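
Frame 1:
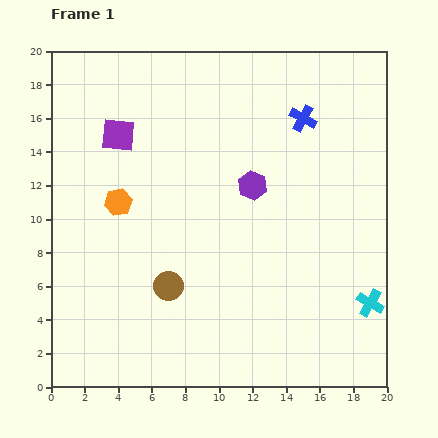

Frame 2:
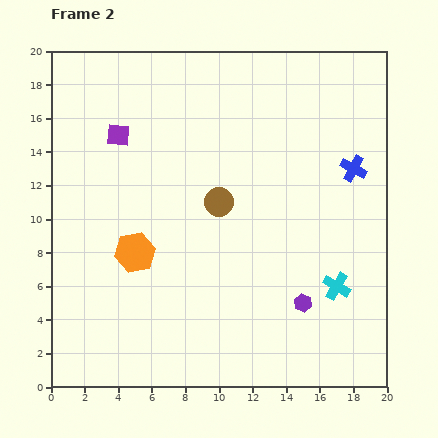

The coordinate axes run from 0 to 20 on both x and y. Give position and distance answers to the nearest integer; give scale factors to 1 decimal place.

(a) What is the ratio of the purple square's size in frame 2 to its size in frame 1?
0.7×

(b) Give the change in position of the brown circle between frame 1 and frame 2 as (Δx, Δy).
(3, 5)

The brown circle was at (7, 6) in frame 1 and (10, 11) in frame 2.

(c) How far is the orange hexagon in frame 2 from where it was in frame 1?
3

The orange hexagon moved from (4, 11) to (5, 8), a distance of √(1² + 3²) ≈ 3.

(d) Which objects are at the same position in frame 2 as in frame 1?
the purple square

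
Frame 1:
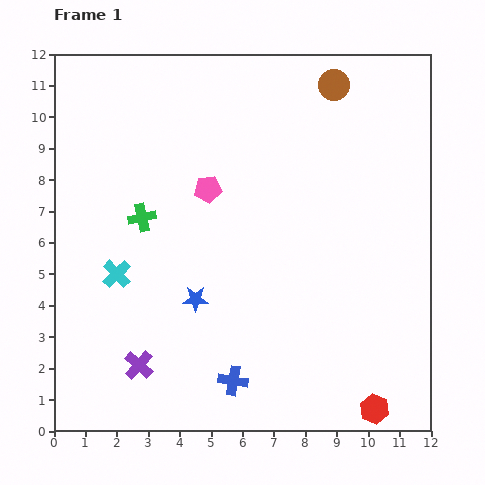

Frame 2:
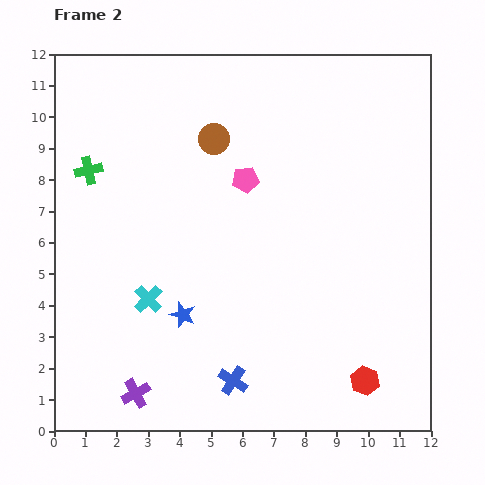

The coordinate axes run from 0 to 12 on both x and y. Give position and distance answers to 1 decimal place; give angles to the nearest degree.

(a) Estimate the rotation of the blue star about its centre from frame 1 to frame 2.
18° clockwise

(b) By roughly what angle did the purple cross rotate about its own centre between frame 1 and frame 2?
18° clockwise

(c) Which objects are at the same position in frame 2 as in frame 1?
the blue cross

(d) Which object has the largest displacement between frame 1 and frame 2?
the brown circle

(moved 4.2; next 2.3)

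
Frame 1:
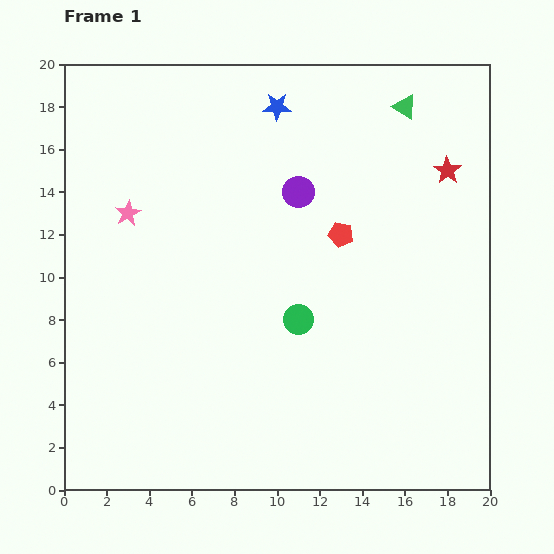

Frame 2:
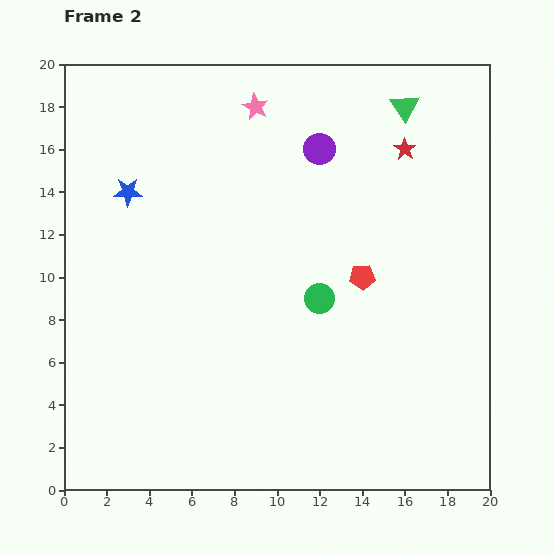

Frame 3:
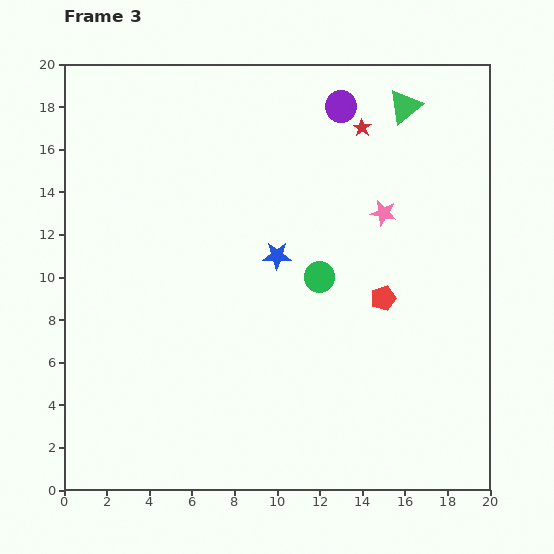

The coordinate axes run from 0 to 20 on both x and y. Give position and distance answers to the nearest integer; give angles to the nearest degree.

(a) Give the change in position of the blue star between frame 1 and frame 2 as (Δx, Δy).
(-7, -4)

The blue star was at (10, 18) in frame 1 and (3, 14) in frame 2.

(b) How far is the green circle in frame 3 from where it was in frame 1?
2

The green circle moved from (11, 8) to (12, 10), a distance of √(1² + 2²) ≈ 2.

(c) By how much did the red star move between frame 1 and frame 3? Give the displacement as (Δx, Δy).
(-4, 2)

The red star was at (18, 15) in frame 1 and (14, 17) in frame 3.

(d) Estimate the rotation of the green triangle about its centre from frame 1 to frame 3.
50° clockwise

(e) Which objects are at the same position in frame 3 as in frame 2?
the green triangle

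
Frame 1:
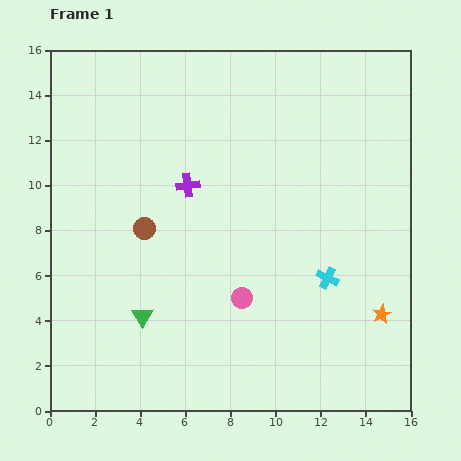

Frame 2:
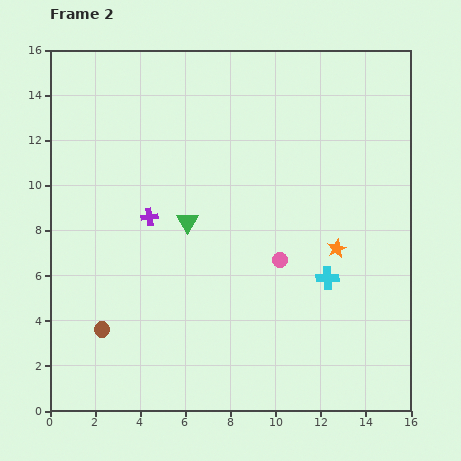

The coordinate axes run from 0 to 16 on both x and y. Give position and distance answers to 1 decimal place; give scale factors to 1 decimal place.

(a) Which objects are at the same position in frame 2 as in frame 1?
the cyan cross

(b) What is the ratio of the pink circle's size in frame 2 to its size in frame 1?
0.7×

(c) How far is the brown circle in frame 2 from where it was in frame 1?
4.9

The brown circle moved from (4.2, 8.1) to (2.3, 3.6), a distance of √(1.9² + 4.5²) ≈ 4.9.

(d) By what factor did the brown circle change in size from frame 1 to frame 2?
0.7×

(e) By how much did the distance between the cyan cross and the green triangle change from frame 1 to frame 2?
-1.7

Distance in frame 1: 8.4. Distance in frame 2: 6.7.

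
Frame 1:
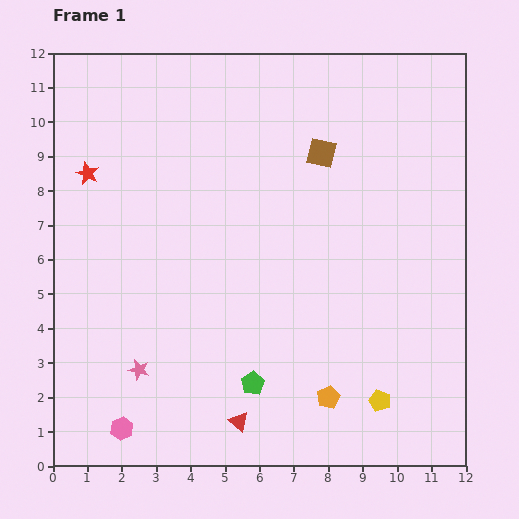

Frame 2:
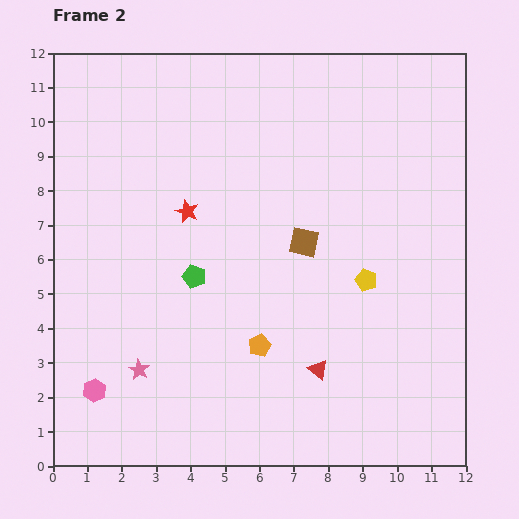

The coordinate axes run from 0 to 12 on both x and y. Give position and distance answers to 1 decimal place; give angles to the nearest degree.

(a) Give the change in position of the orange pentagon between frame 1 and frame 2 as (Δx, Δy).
(-2.0, 1.5)

The orange pentagon was at (8.0, 2.0) in frame 1 and (6.0, 3.5) in frame 2.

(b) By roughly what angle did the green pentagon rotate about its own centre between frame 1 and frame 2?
24° counter-clockwise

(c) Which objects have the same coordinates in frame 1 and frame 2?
the pink star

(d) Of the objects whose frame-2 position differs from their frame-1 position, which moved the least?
the pink hexagon

(moved 1.4)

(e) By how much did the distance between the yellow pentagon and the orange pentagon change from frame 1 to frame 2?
+2.1

Distance in frame 1: 1.5. Distance in frame 2: 3.6.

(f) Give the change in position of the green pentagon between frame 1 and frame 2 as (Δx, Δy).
(-1.7, 3.1)

The green pentagon was at (5.8, 2.4) in frame 1 and (4.1, 5.5) in frame 2.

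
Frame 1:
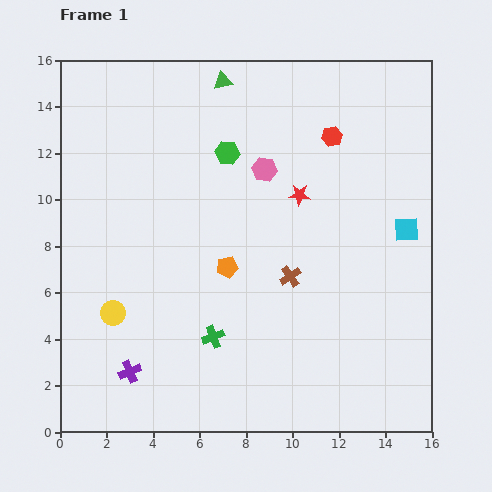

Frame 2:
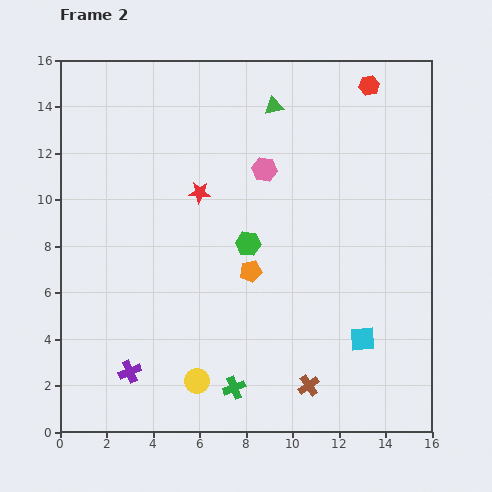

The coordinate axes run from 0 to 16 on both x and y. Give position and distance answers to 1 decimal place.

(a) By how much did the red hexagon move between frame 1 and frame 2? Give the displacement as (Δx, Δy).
(1.6, 2.2)

The red hexagon was at (11.7, 12.7) in frame 1 and (13.3, 14.9) in frame 2.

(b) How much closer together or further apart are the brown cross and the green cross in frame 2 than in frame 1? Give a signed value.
-1.0

Distance in frame 1: 4.2. Distance in frame 2: 3.2.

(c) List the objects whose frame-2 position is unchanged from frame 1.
the purple cross, the pink hexagon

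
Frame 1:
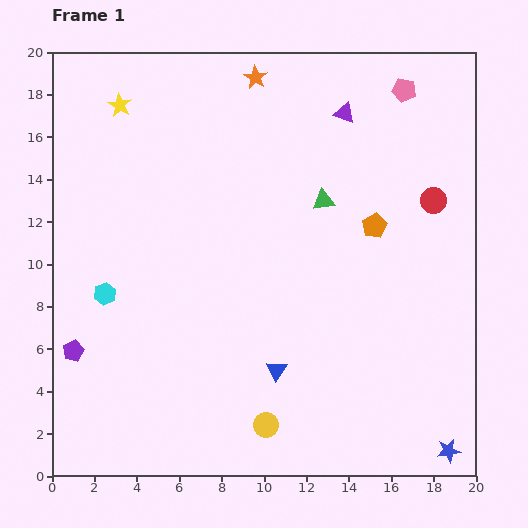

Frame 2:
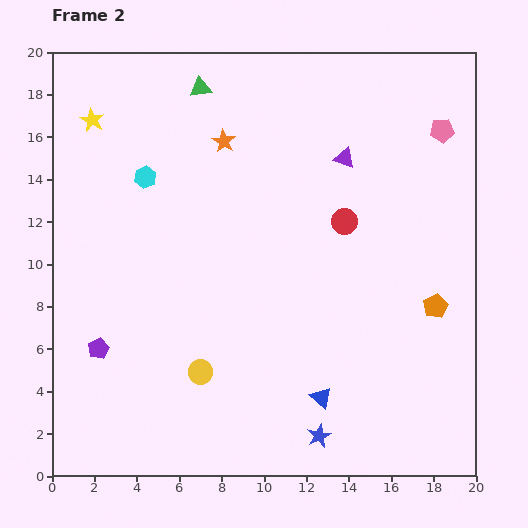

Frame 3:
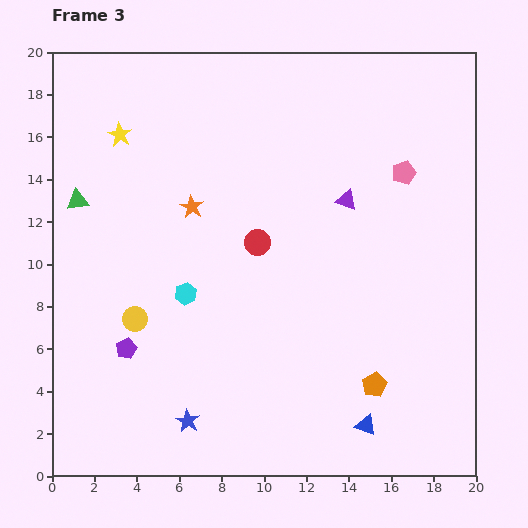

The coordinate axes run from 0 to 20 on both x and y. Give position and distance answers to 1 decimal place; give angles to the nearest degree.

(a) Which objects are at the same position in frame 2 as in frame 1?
none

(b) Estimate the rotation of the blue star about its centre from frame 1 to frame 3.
31° counter-clockwise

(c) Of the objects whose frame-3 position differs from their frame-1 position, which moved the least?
the yellow star

(moved 1.4)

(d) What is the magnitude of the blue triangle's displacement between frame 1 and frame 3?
4.9

The blue triangle moved from (10.6, 5.0) to (14.8, 2.4), a distance of √(4.2² + 2.6²) ≈ 4.9.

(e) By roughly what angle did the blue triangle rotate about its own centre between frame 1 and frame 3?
43° counter-clockwise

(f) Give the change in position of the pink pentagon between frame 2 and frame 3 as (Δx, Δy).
(-1.8, -2.0)

The pink pentagon was at (18.4, 16.3) in frame 2 and (16.6, 14.3) in frame 3.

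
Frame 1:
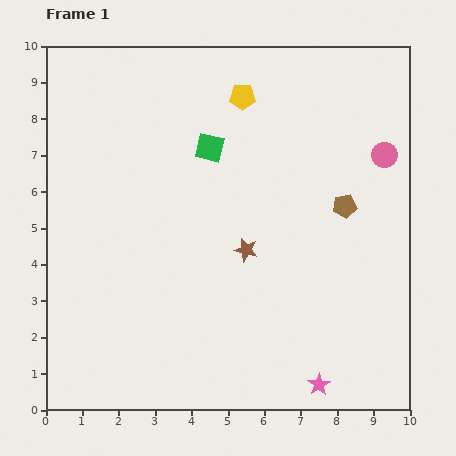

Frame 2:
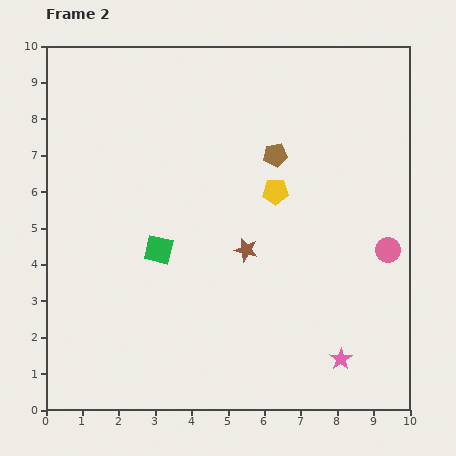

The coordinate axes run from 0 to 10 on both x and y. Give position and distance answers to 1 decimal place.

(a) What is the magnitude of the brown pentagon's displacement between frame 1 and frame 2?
2.4

The brown pentagon moved from (8.2, 5.6) to (6.3, 7.0), a distance of √(1.9² + 1.4²) ≈ 2.4.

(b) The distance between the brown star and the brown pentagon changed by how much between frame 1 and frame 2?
-0.3

Distance in frame 1: 3.0. Distance in frame 2: 2.7.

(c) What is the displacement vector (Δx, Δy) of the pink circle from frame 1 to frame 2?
(0.1, -2.6)

The pink circle was at (9.3, 7.0) in frame 1 and (9.4, 4.4) in frame 2.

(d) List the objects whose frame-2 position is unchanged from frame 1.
the brown star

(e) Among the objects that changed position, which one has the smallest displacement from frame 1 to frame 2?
the pink star

(moved 0.9)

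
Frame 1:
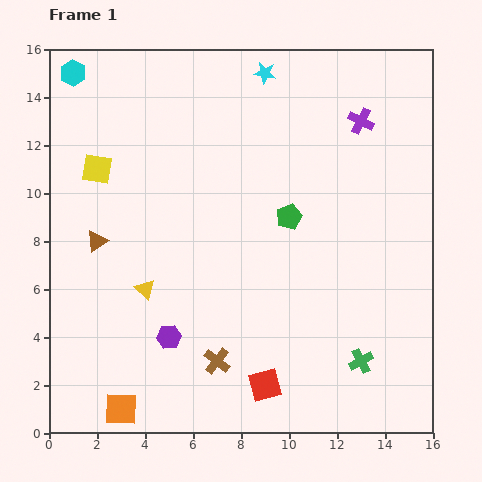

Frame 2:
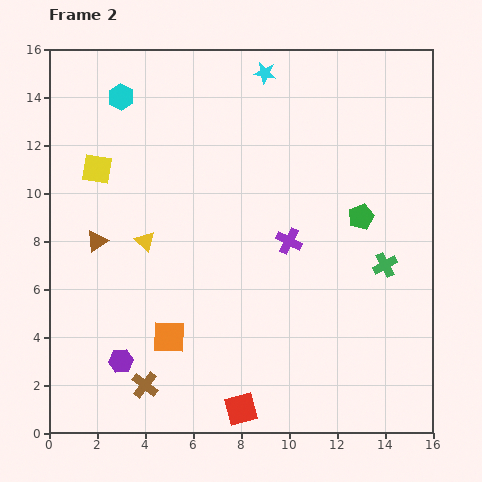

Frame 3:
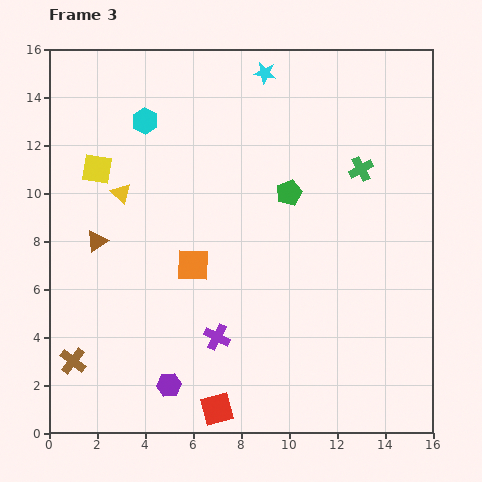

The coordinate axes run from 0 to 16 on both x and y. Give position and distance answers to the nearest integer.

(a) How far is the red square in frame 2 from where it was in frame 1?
1

The red square moved from (9, 2) to (8, 1), a distance of √(1² + 1²) ≈ 1.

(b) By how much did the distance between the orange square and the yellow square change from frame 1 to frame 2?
-2

Distance in frame 1: 10. Distance in frame 2: 8.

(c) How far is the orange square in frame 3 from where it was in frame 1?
7

The orange square moved from (3, 1) to (6, 7), a distance of √(3² + 6²) ≈ 7.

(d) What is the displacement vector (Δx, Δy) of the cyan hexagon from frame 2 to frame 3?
(1, -1)

The cyan hexagon was at (3, 14) in frame 2 and (4, 13) in frame 3.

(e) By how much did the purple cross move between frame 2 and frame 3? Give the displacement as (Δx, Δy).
(-3, -4)

The purple cross was at (10, 8) in frame 2 and (7, 4) in frame 3.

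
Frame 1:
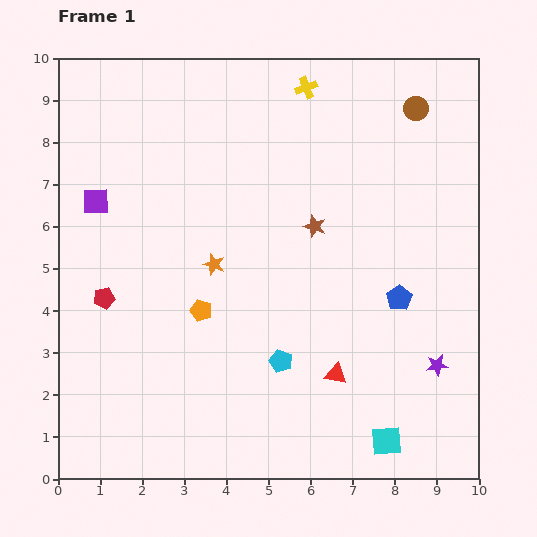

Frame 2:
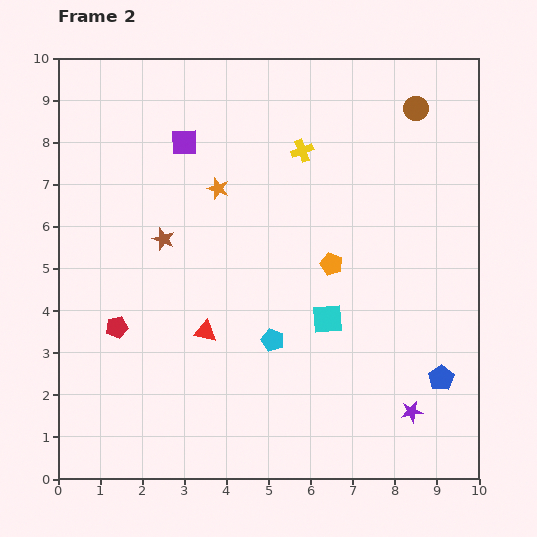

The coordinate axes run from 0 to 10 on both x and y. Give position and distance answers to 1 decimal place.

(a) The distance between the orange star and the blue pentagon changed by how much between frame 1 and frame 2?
+2.5

Distance in frame 1: 4.5. Distance in frame 2: 7.0.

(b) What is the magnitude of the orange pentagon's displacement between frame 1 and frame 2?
3.3

The orange pentagon moved from (3.4, 4.0) to (6.5, 5.1), a distance of √(3.1² + 1.1²) ≈ 3.3.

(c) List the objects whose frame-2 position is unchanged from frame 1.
the brown circle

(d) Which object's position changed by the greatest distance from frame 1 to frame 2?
the brown star

(moved 3.6; next 3.3)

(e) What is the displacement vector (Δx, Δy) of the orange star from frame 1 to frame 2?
(0.1, 1.8)

The orange star was at (3.7, 5.1) in frame 1 and (3.8, 6.9) in frame 2.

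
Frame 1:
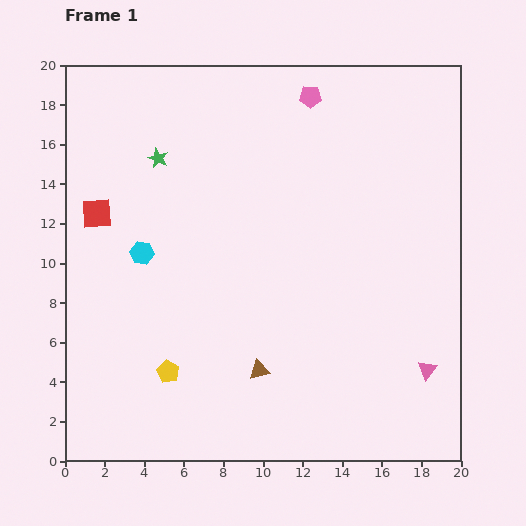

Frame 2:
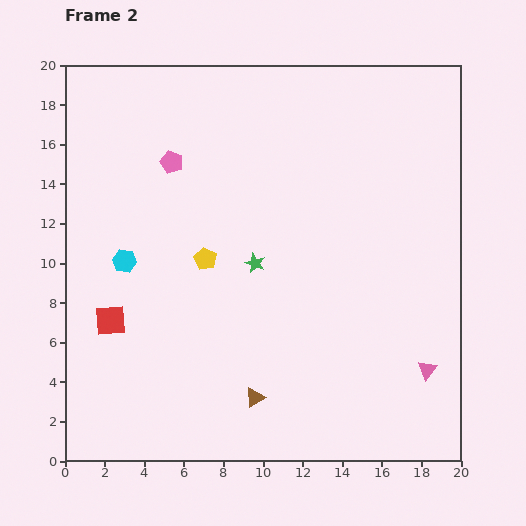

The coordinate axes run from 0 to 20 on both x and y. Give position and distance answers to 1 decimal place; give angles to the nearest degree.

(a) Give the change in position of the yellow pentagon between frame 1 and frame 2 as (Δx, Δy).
(1.9, 5.7)

The yellow pentagon was at (5.2, 4.5) in frame 1 and (7.1, 10.2) in frame 2.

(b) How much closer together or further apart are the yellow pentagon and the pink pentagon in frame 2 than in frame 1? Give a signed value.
-10.5

Distance in frame 1: 15.7. Distance in frame 2: 5.2.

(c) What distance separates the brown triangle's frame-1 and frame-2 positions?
1.4

The brown triangle moved from (9.8, 4.6) to (9.6, 3.2), a distance of √(0.2² + 1.4²) ≈ 1.4.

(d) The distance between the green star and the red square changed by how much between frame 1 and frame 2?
+3.7

Distance in frame 1: 4.2. Distance in frame 2: 7.9.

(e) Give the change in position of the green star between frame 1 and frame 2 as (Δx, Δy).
(4.9, -5.3)

The green star was at (4.7, 15.3) in frame 1 and (9.6, 10.0) in frame 2.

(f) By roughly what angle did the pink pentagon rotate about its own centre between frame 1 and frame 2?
19° clockwise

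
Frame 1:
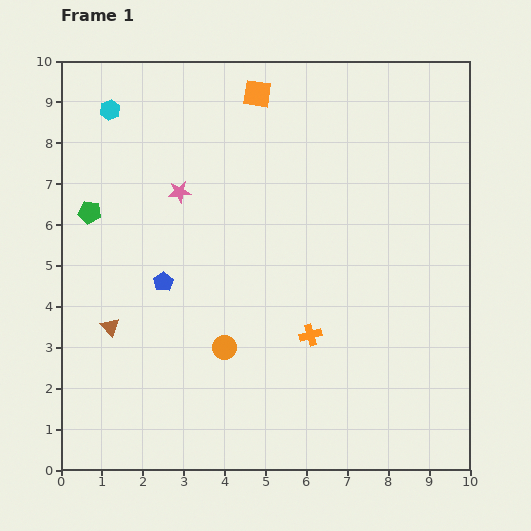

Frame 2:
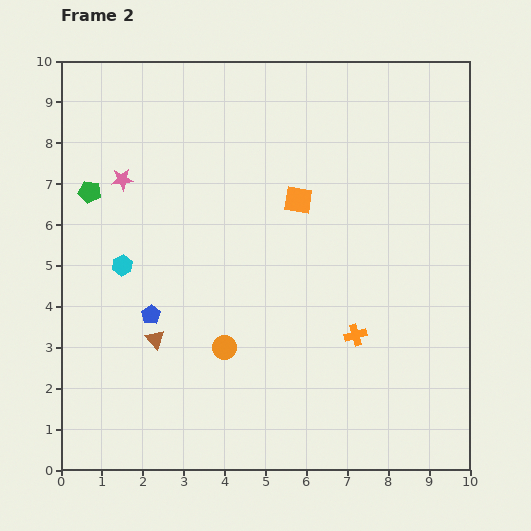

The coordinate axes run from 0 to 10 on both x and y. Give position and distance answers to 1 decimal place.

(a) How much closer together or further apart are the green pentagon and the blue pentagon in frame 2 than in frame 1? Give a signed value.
+0.9

Distance in frame 1: 2.5. Distance in frame 2: 3.4.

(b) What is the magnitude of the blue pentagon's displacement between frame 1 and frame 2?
0.9

The blue pentagon moved from (2.5, 4.6) to (2.2, 3.8), a distance of √(0.3² + 0.8²) ≈ 0.9.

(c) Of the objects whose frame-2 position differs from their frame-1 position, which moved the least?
the green pentagon

(moved 0.5)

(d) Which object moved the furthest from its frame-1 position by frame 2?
the cyan hexagon

(moved 3.8; next 2.8)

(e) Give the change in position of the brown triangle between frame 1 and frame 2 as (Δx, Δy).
(1.1, -0.3)

The brown triangle was at (1.2, 3.5) in frame 1 and (2.3, 3.2) in frame 2.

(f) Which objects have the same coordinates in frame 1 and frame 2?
the orange circle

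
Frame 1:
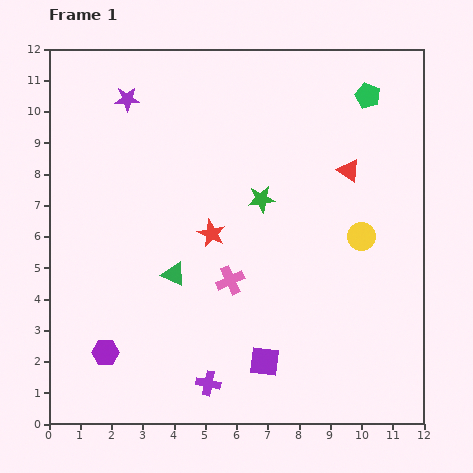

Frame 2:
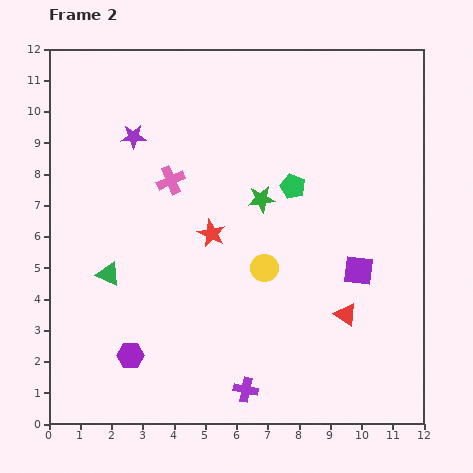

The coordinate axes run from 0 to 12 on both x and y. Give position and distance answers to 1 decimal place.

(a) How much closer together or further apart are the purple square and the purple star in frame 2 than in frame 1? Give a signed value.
-1.1

Distance in frame 1: 9.5. Distance in frame 2: 8.4.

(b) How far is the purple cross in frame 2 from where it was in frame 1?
1.2

The purple cross moved from (5.1, 1.3) to (6.3, 1.1), a distance of √(1.2² + 0.2²) ≈ 1.2.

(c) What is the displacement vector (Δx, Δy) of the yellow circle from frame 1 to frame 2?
(-3.1, -1.0)

The yellow circle was at (10.0, 6.0) in frame 1 and (6.9, 5.0) in frame 2.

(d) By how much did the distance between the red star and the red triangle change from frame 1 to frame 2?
+0.2

Distance in frame 1: 4.8. Distance in frame 2: 5.0.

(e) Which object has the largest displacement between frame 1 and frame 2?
the red triangle

(moved 4.6; next 4.2)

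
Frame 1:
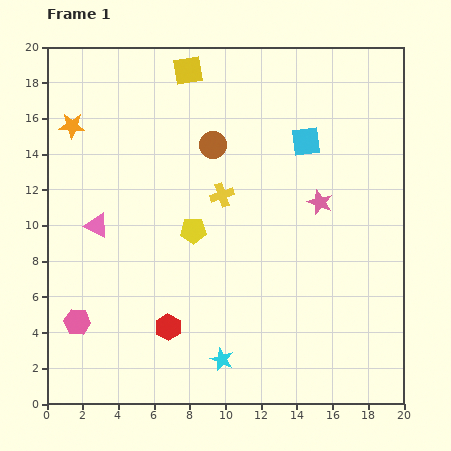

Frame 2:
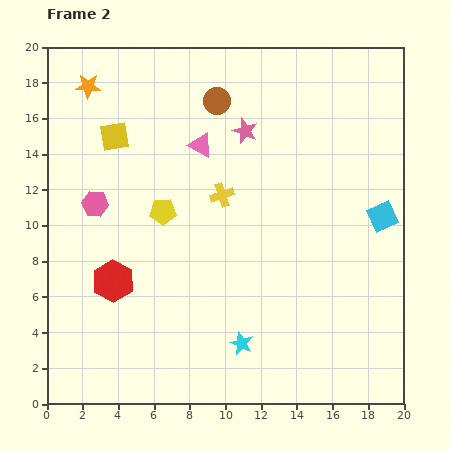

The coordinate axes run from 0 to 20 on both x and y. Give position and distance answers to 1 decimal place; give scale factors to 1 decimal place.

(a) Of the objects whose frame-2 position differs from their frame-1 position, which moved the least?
the cyan star

(moved 1.4)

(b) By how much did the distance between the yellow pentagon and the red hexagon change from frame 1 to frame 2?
-0.8

Distance in frame 1: 5.6. Distance in frame 2: 4.8.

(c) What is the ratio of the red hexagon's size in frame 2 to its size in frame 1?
1.6×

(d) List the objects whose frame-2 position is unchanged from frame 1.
the yellow cross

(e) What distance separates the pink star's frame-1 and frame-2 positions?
5.8

The pink star moved from (15.3, 11.3) to (11.1, 15.3), a distance of √(4.2² + 4.0²) ≈ 5.8.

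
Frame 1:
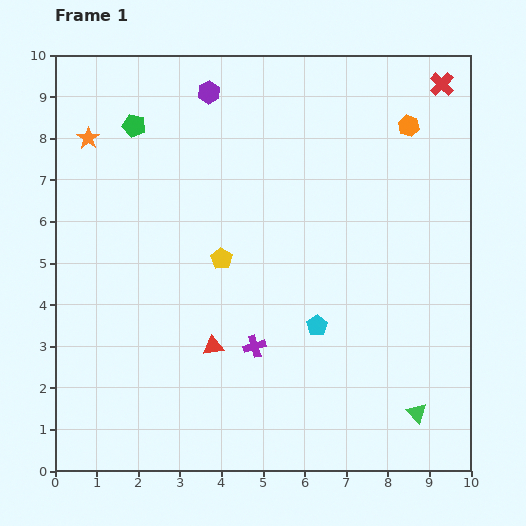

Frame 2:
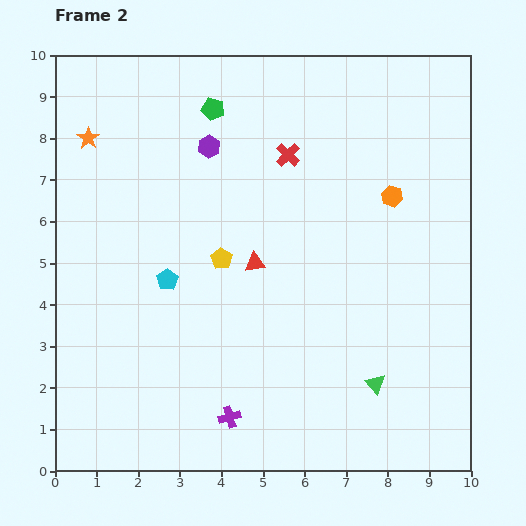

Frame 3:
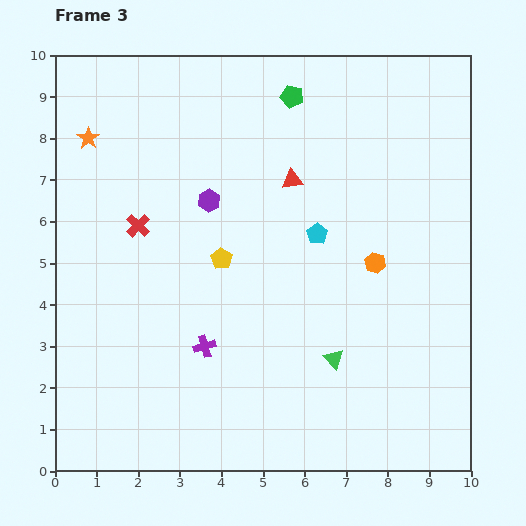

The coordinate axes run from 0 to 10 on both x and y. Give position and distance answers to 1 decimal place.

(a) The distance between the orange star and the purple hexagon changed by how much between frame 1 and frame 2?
-0.2

Distance in frame 1: 3.1. Distance in frame 2: 2.9.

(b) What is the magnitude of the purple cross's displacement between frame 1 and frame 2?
1.8

The purple cross moved from (4.8, 3.0) to (4.2, 1.3), a distance of √(0.6² + 1.7²) ≈ 1.8.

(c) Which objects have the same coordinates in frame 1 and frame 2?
the orange star, the yellow pentagon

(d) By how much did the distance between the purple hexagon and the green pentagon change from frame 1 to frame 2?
-1.1

Distance in frame 1: 2.0. Distance in frame 2: 0.9.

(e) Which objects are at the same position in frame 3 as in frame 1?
the orange star, the yellow pentagon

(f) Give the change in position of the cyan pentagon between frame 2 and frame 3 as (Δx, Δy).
(3.6, 1.1)

The cyan pentagon was at (2.7, 4.6) in frame 2 and (6.3, 5.7) in frame 3.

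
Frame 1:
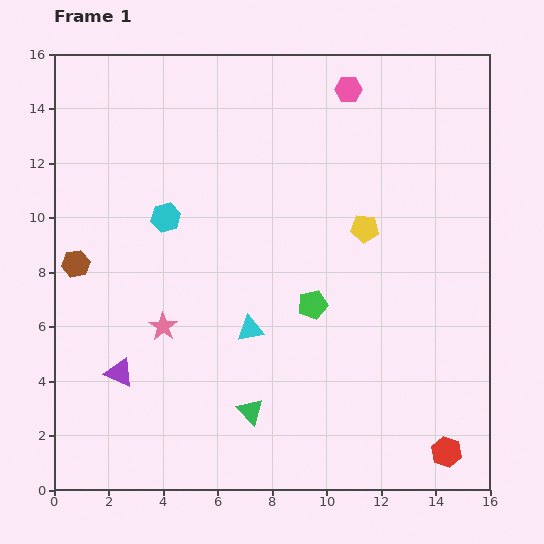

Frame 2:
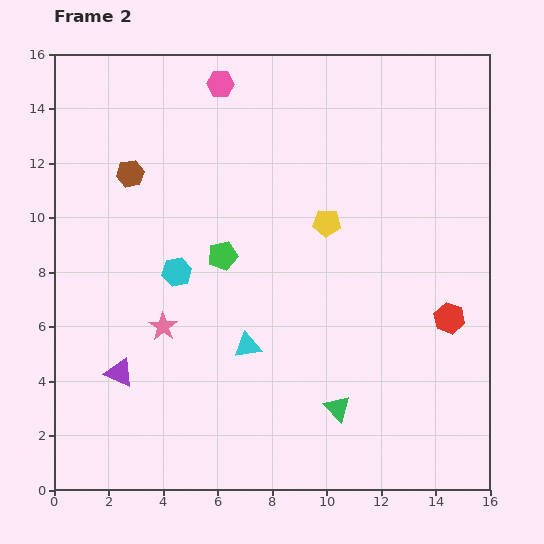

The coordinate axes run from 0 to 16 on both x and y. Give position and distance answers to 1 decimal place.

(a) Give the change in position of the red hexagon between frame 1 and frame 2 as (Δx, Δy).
(0.1, 4.9)

The red hexagon was at (14.4, 1.4) in frame 1 and (14.5, 6.3) in frame 2.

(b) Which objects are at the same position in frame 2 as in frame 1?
the pink star, the purple triangle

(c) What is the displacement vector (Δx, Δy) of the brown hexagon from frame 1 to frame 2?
(2.0, 3.3)

The brown hexagon was at (0.8, 8.3) in frame 1 and (2.8, 11.6) in frame 2.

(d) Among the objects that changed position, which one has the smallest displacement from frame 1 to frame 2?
the cyan triangle

(moved 0.6)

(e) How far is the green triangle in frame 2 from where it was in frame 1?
3.2

The green triangle moved from (7.2, 2.9) to (10.4, 3.0), a distance of √(3.2² + 0.1²) ≈ 3.2.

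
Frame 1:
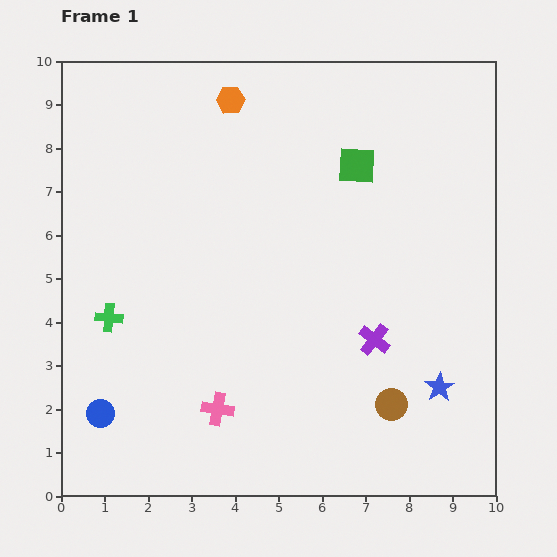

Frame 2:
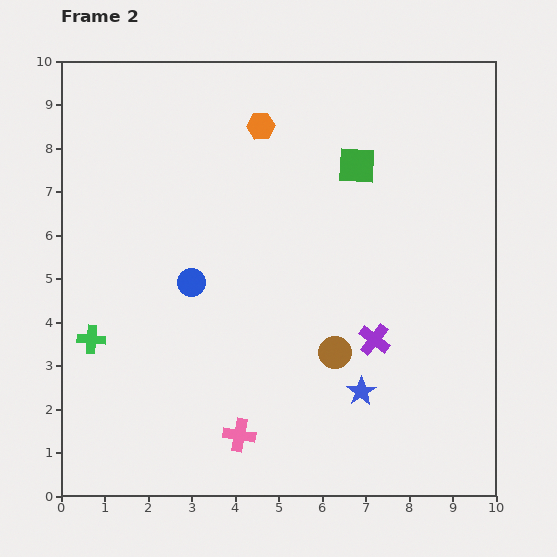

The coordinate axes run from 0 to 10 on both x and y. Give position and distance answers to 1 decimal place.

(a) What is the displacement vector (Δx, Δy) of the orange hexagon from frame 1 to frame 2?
(0.7, -0.6)

The orange hexagon was at (3.9, 9.1) in frame 1 and (4.6, 8.5) in frame 2.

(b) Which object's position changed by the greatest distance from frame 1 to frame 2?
the blue circle

(moved 3.7; next 1.8)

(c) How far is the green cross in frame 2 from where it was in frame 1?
0.6

The green cross moved from (1.1, 4.1) to (0.7, 3.6), a distance of √(0.4² + 0.5²) ≈ 0.6.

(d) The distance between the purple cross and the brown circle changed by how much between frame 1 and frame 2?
-0.7

Distance in frame 1: 1.6. Distance in frame 2: 0.9.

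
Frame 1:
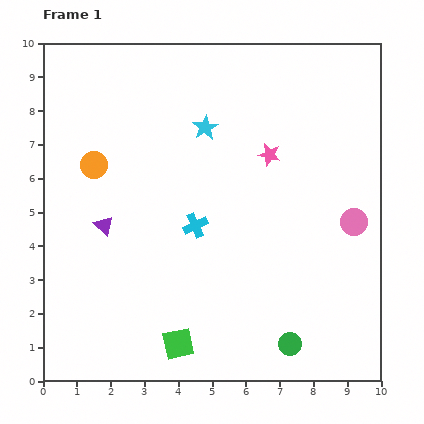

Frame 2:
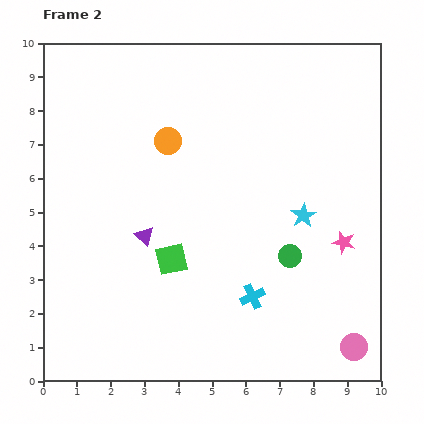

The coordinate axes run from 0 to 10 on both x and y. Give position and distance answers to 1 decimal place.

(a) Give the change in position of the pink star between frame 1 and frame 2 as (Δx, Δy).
(2.2, -2.6)

The pink star was at (6.7, 6.7) in frame 1 and (8.9, 4.1) in frame 2.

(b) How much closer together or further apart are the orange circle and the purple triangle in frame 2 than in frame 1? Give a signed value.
+1.1

Distance in frame 1: 1.8. Distance in frame 2: 2.9.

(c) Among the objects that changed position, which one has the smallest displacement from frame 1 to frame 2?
the purple triangle

(moved 1.2)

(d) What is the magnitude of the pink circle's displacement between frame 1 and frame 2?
3.7

The pink circle moved from (9.2, 4.7) to (9.2, 1.0), a distance of √(0.0² + 3.7²) ≈ 3.7.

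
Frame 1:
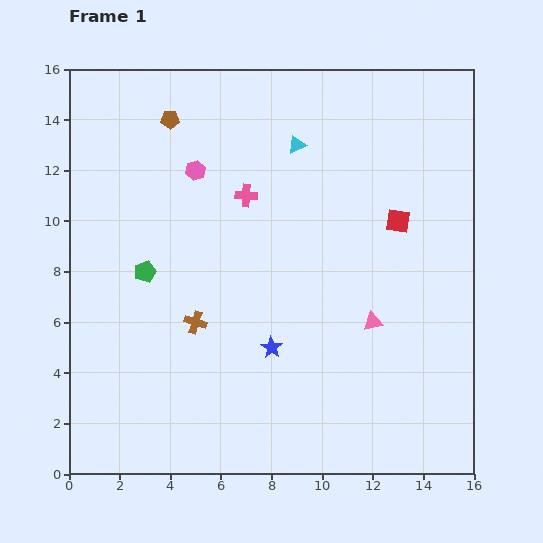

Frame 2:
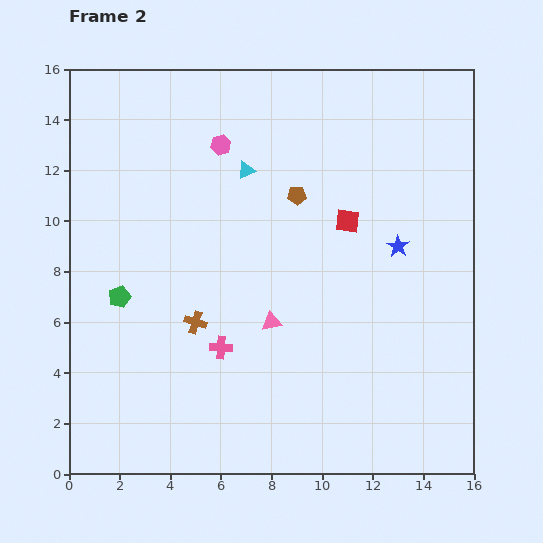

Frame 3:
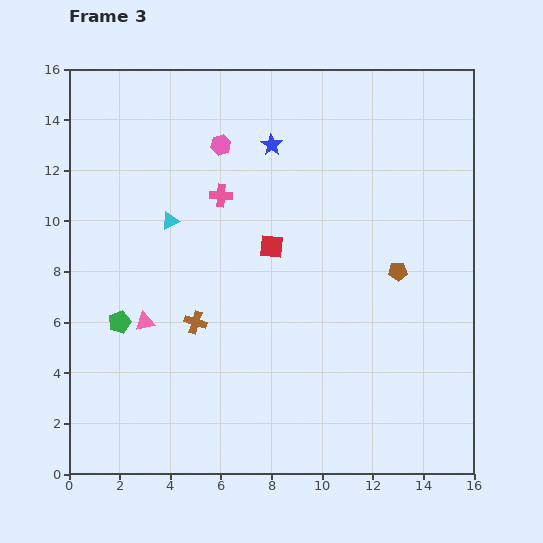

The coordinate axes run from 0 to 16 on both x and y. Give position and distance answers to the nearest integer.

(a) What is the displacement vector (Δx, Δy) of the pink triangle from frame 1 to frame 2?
(-4, 0)

The pink triangle was at (12, 6) in frame 1 and (8, 6) in frame 2.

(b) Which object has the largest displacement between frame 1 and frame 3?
the brown pentagon

(moved 11; next 9)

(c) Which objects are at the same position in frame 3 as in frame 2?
the brown cross, the pink hexagon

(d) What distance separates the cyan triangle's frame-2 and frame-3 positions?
4

The cyan triangle moved from (7, 12) to (4, 10), a distance of √(3² + 2²) ≈ 4.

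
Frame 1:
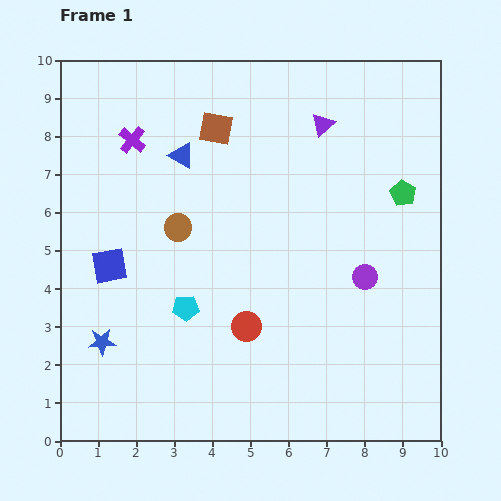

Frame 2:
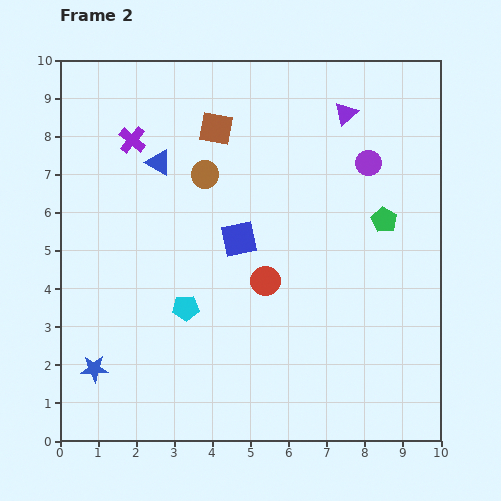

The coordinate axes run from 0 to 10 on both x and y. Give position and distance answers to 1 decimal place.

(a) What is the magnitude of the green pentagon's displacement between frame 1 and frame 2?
0.9

The green pentagon moved from (9.0, 6.5) to (8.5, 5.8), a distance of √(0.5² + 0.7²) ≈ 0.9.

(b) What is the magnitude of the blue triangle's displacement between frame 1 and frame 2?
0.6

The blue triangle moved from (3.2, 7.5) to (2.6, 7.3), a distance of √(0.6² + 0.2²) ≈ 0.6.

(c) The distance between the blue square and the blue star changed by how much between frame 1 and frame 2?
+3.1

Distance in frame 1: 2.0. Distance in frame 2: 5.1.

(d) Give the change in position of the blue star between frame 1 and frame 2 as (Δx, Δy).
(-0.2, -0.7)

The blue star was at (1.1, 2.6) in frame 1 and (0.9, 1.9) in frame 2.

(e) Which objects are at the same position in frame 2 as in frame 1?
the brown square, the purple cross, the cyan pentagon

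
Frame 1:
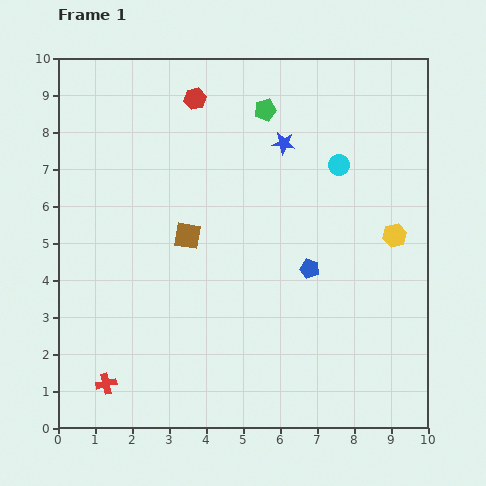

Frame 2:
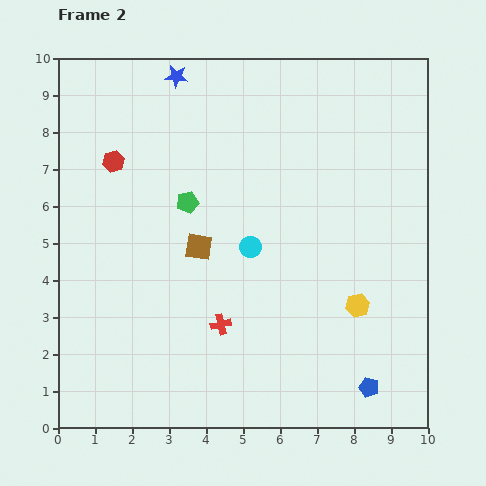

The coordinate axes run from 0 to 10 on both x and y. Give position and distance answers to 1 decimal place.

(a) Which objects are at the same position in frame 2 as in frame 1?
none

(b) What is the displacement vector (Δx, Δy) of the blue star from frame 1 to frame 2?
(-2.9, 1.8)

The blue star was at (6.1, 7.7) in frame 1 and (3.2, 9.5) in frame 2.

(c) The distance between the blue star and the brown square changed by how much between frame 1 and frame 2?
+1.0

Distance in frame 1: 3.6. Distance in frame 2: 4.6.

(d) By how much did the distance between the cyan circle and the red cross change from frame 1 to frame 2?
-6.4

Distance in frame 1: 8.6. Distance in frame 2: 2.2.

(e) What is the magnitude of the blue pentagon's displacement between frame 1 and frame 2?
3.6

The blue pentagon moved from (6.8, 4.3) to (8.4, 1.1), a distance of √(1.6² + 3.2²) ≈ 3.6.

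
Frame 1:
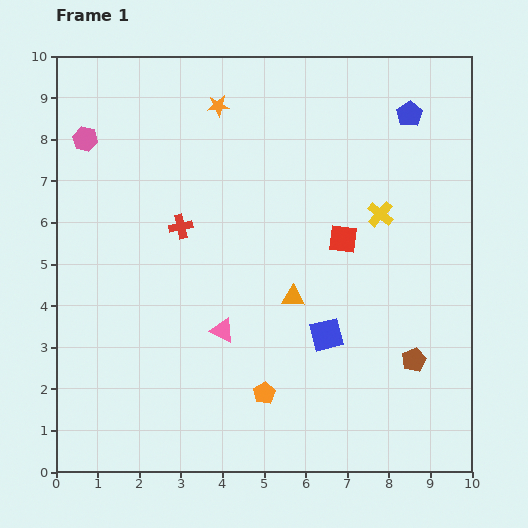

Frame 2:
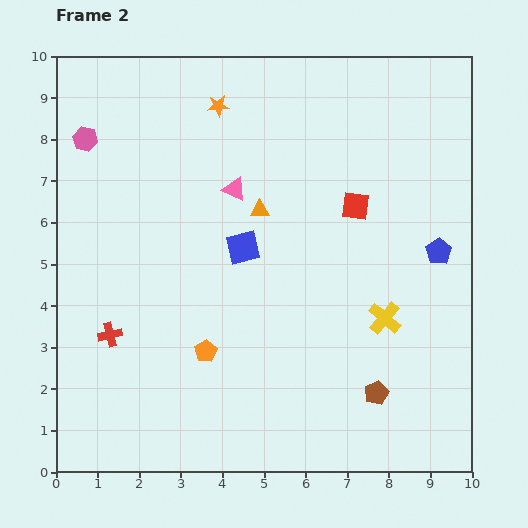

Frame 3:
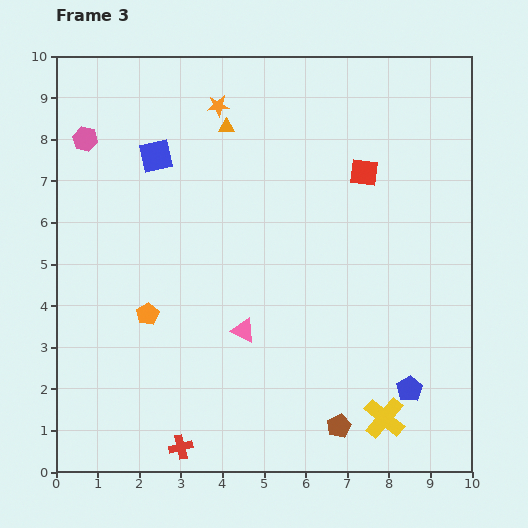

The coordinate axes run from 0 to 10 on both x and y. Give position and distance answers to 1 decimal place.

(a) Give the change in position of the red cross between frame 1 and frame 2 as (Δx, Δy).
(-1.7, -2.6)

The red cross was at (3.0, 5.9) in frame 1 and (1.3, 3.3) in frame 2.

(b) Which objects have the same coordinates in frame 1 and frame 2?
the orange star, the pink hexagon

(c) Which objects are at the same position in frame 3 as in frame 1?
the orange star, the pink hexagon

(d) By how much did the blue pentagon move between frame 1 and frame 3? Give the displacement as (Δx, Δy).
(0.0, -6.6)

The blue pentagon was at (8.5, 8.6) in frame 1 and (8.5, 2.0) in frame 3.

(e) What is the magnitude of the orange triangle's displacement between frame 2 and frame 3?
2.2

The orange triangle moved from (4.9, 6.3) to (4.1, 8.3), a distance of √(0.8² + 2.0²) ≈ 2.2.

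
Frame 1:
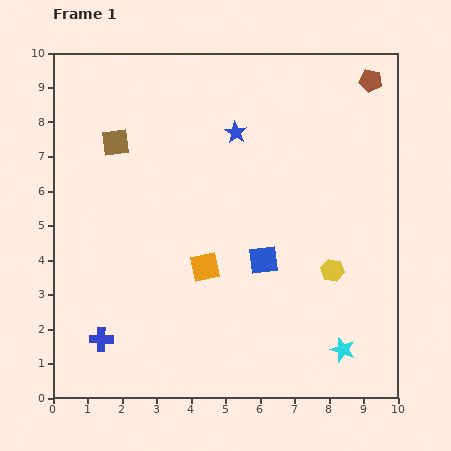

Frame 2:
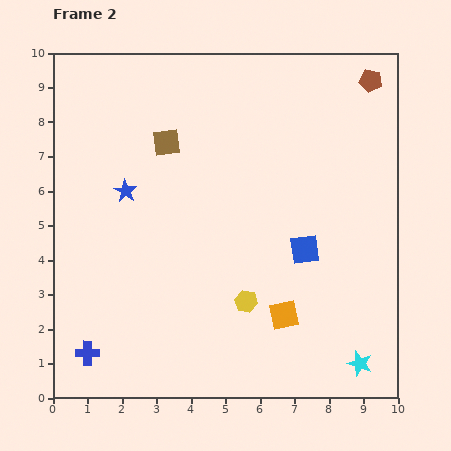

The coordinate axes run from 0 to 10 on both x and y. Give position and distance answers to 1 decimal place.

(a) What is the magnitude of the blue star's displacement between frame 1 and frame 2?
3.6

The blue star moved from (5.3, 7.7) to (2.1, 6.0), a distance of √(3.2² + 1.7²) ≈ 3.6.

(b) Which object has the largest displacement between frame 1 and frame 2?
the blue star

(moved 3.6; next 2.7)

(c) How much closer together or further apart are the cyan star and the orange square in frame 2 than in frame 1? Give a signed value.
-2.1

Distance in frame 1: 4.7. Distance in frame 2: 2.6.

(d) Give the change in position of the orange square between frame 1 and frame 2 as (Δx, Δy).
(2.3, -1.4)

The orange square was at (4.4, 3.8) in frame 1 and (6.7, 2.4) in frame 2.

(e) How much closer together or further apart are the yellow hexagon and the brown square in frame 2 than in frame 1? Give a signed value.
-2.2

Distance in frame 1: 7.3. Distance in frame 2: 5.1.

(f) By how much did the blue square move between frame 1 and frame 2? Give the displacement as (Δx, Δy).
(1.2, 0.3)

The blue square was at (6.1, 4.0) in frame 1 and (7.3, 4.3) in frame 2.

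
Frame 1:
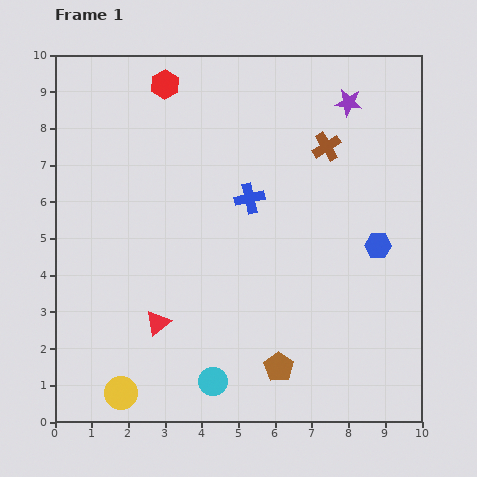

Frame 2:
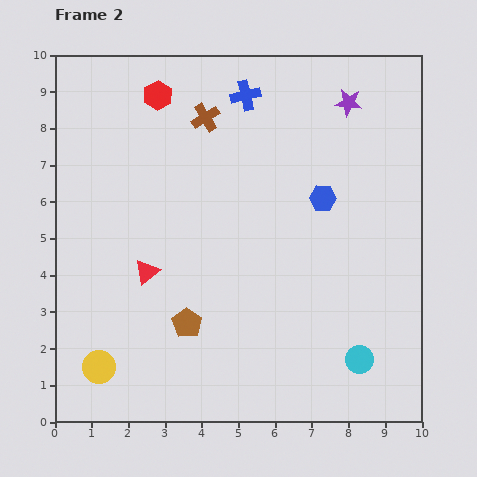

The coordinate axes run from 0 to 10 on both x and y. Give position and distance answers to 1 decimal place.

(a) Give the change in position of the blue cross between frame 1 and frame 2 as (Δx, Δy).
(-0.1, 2.8)

The blue cross was at (5.3, 6.1) in frame 1 and (5.2, 8.9) in frame 2.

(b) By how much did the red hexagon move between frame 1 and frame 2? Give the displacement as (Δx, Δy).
(-0.2, -0.3)

The red hexagon was at (3.0, 9.2) in frame 1 and (2.8, 8.9) in frame 2.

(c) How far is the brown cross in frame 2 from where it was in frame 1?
3.4

The brown cross moved from (7.4, 7.5) to (4.1, 8.3), a distance of √(3.3² + 0.8²) ≈ 3.4.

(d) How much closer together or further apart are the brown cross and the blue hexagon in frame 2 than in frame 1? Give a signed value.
+0.9

Distance in frame 1: 3.0. Distance in frame 2: 3.9.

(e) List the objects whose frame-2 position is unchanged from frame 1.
the purple star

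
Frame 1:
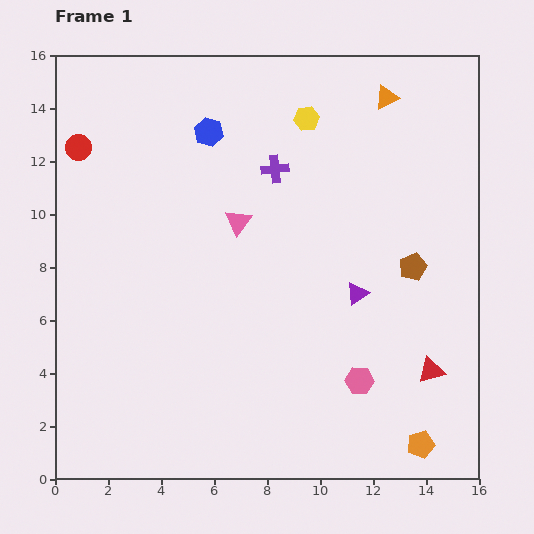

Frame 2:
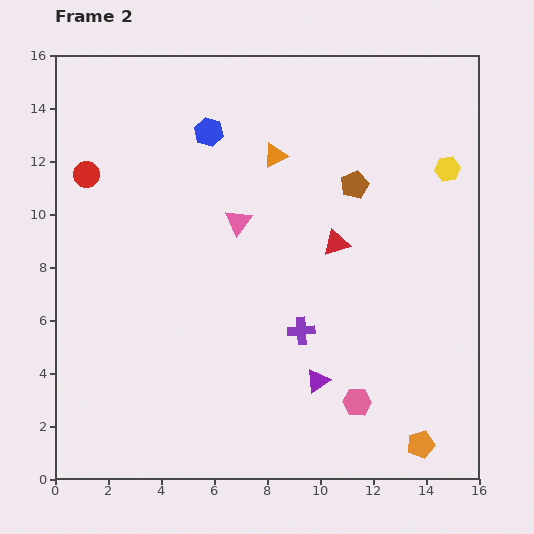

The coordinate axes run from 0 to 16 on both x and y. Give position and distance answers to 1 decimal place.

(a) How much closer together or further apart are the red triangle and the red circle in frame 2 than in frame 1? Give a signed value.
-5.9

Distance in frame 1: 15.7. Distance in frame 2: 9.8.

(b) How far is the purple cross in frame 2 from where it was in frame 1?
6.2

The purple cross moved from (8.3, 11.7) to (9.3, 5.6), a distance of √(1.0² + 6.1²) ≈ 6.2.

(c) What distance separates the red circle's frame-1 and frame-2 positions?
1.0

The red circle moved from (0.9, 12.5) to (1.2, 11.5), a distance of √(0.3² + 1.0²) ≈ 1.0.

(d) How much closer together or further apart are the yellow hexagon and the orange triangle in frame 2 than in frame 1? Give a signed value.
+3.4

Distance in frame 1: 3.1. Distance in frame 2: 6.5.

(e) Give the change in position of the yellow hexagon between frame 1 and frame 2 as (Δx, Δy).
(5.3, -1.9)

The yellow hexagon was at (9.5, 13.6) in frame 1 and (14.8, 11.7) in frame 2.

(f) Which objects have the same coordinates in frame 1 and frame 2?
the blue hexagon, the orange pentagon, the pink triangle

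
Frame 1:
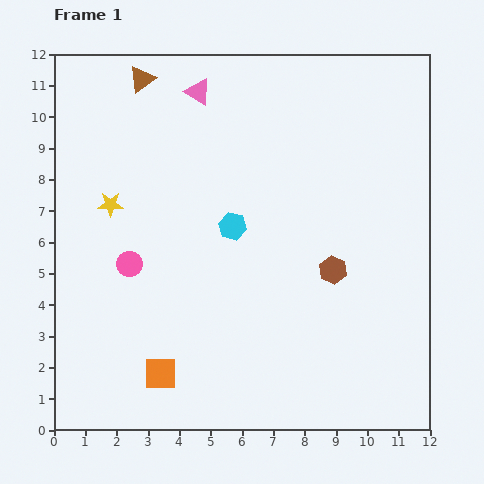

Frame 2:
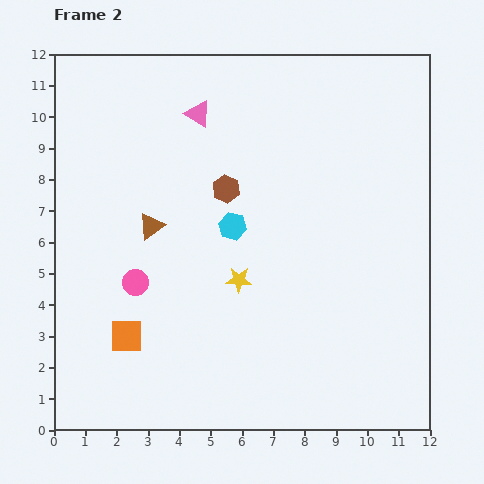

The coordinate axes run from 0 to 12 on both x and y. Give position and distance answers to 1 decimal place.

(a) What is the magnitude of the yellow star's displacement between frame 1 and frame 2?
4.8

The yellow star moved from (1.8, 7.2) to (5.9, 4.8), a distance of √(4.1² + 2.4²) ≈ 4.8.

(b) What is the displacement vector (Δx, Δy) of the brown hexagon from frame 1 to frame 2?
(-3.4, 2.6)

The brown hexagon was at (8.9, 5.1) in frame 1 and (5.5, 7.7) in frame 2.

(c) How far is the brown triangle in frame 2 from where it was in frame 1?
4.7

The brown triangle moved from (2.8, 11.2) to (3.1, 6.5), a distance of √(0.3² + 4.7²) ≈ 4.7.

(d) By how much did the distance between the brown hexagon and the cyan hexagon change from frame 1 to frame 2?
-2.3

Distance in frame 1: 3.5. Distance in frame 2: 1.2.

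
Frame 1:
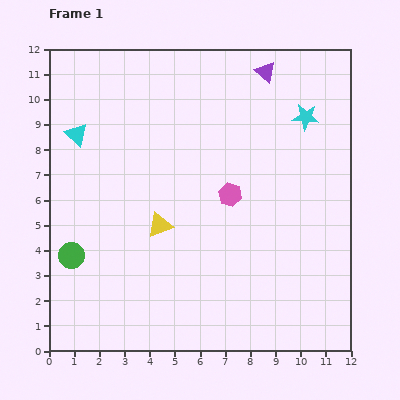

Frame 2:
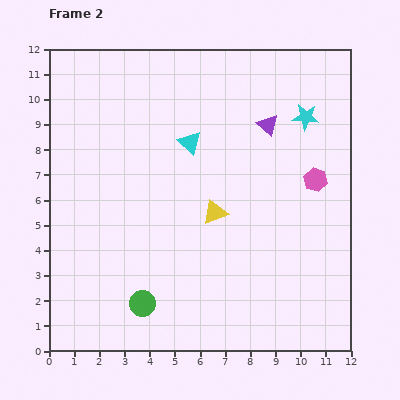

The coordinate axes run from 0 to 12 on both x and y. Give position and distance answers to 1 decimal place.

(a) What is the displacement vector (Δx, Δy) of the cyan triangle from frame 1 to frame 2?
(4.5, -0.3)

The cyan triangle was at (1.1, 8.6) in frame 1 and (5.6, 8.3) in frame 2.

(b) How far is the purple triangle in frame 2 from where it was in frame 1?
2.1

The purple triangle moved from (8.6, 11.1) to (8.7, 9.0), a distance of √(0.1² + 2.1²) ≈ 2.1.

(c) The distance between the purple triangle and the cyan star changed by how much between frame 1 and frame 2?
-0.9

Distance in frame 1: 2.4. Distance in frame 2: 1.5.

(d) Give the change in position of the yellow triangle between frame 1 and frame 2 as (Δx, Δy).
(2.2, 0.5)

The yellow triangle was at (4.4, 5.0) in frame 1 and (6.6, 5.5) in frame 2.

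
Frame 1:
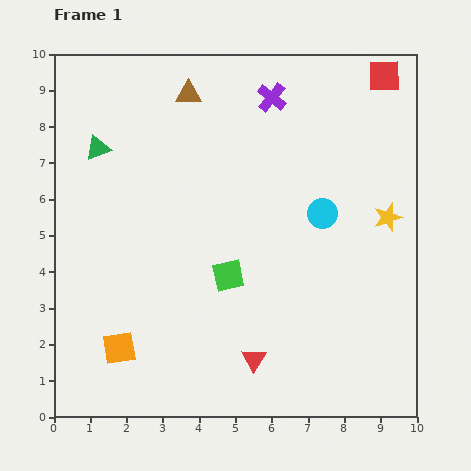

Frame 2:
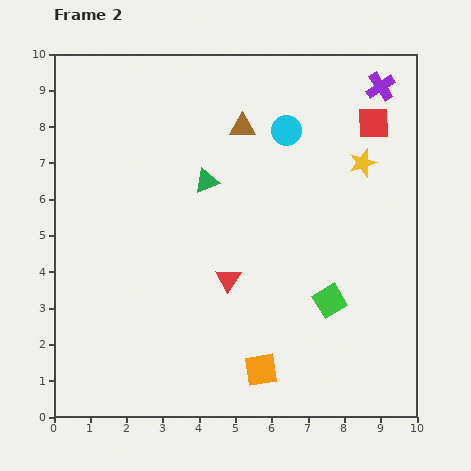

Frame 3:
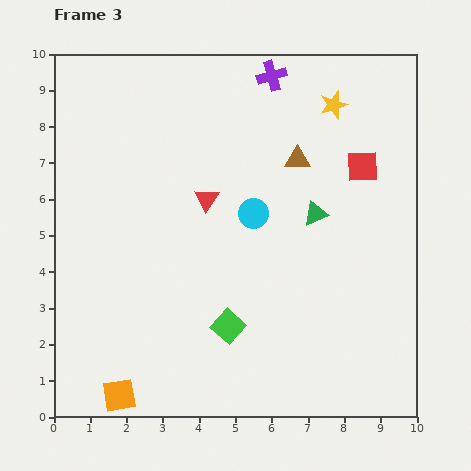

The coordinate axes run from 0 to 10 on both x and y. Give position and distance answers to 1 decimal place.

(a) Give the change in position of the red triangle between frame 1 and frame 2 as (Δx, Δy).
(-0.7, 2.2)

The red triangle was at (5.5, 1.6) in frame 1 and (4.8, 3.8) in frame 2.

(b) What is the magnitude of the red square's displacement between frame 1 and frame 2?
1.3

The red square moved from (9.1, 9.4) to (8.8, 8.1), a distance of √(0.3² + 1.3²) ≈ 1.3.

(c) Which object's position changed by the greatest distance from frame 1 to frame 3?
the green triangle

(moved 6.3; next 4.6)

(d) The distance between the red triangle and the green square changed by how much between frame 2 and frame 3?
+0.7

Distance in frame 2: 2.9. Distance in frame 3: 3.6.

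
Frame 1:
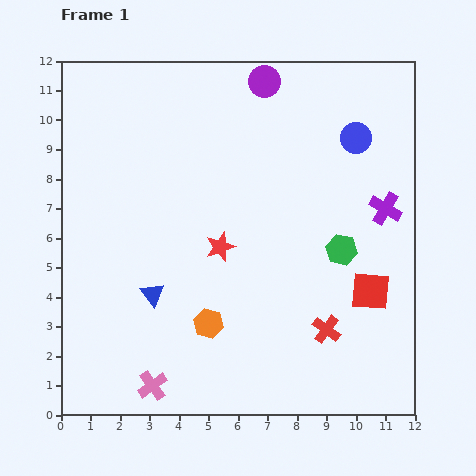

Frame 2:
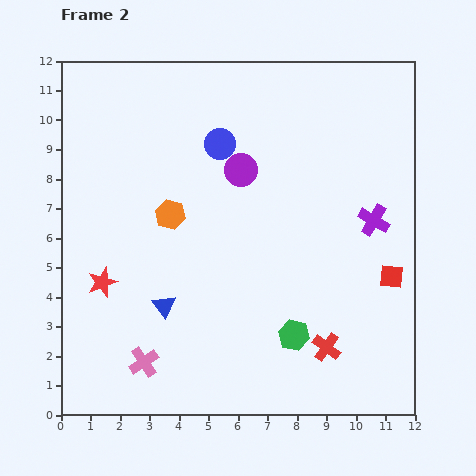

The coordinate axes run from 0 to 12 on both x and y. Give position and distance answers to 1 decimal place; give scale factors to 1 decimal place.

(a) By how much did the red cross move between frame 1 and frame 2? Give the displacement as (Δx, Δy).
(0.0, -0.6)

The red cross was at (9.0, 2.9) in frame 1 and (9.0, 2.3) in frame 2.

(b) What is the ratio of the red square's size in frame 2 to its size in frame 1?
0.6×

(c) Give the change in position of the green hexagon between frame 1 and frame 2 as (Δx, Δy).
(-1.6, -2.9)

The green hexagon was at (9.5, 5.6) in frame 1 and (7.9, 2.7) in frame 2.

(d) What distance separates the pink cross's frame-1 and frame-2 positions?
0.9

The pink cross moved from (3.1, 1.0) to (2.8, 1.8), a distance of √(0.3² + 0.8²) ≈ 0.9.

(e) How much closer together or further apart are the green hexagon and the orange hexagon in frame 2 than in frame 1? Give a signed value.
+0.8

Distance in frame 1: 5.1. Distance in frame 2: 5.9.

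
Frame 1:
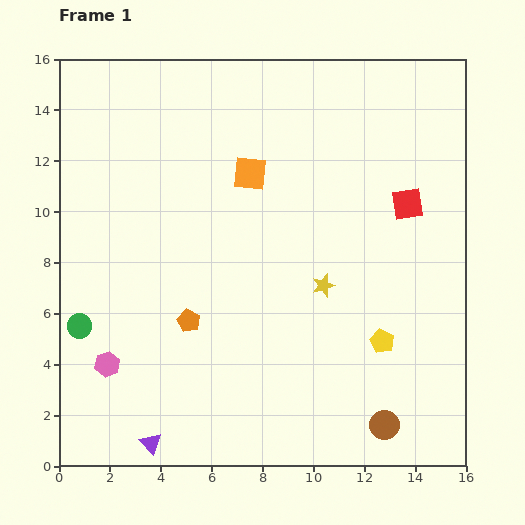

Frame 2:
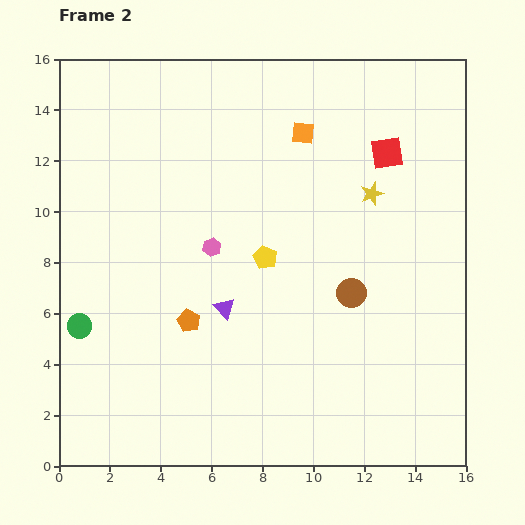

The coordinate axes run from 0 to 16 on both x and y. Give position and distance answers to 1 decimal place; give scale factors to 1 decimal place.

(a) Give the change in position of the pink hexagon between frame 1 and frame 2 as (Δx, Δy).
(4.1, 4.6)

The pink hexagon was at (1.9, 4.0) in frame 1 and (6.0, 8.6) in frame 2.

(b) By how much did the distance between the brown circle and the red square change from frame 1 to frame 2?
-3.0

Distance in frame 1: 8.7. Distance in frame 2: 5.7.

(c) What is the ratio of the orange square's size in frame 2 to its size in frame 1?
0.7×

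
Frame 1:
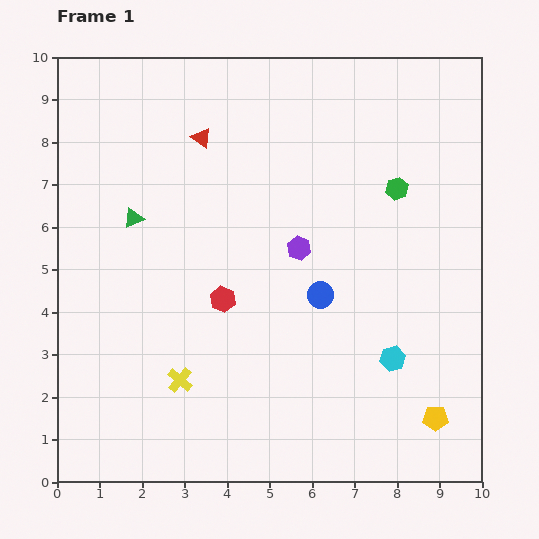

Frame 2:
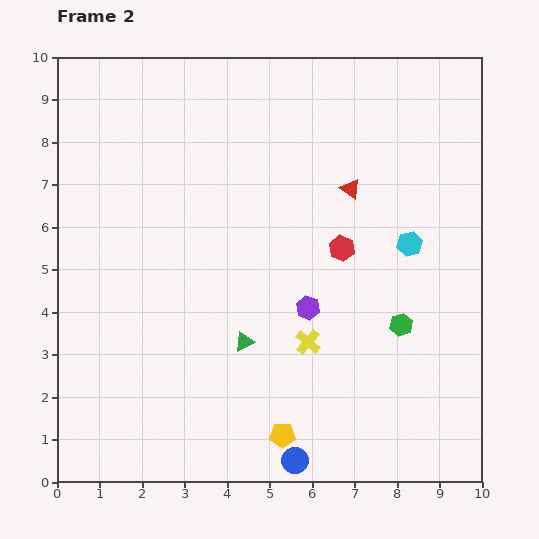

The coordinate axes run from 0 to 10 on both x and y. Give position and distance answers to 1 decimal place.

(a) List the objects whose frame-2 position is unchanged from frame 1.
none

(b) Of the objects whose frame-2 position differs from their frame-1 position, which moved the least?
the purple hexagon

(moved 1.4)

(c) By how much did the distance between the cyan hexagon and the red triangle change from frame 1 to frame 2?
-5.0

Distance in frame 1: 6.9. Distance in frame 2: 1.9.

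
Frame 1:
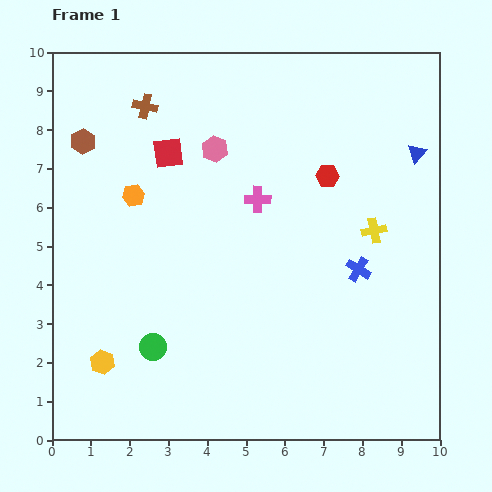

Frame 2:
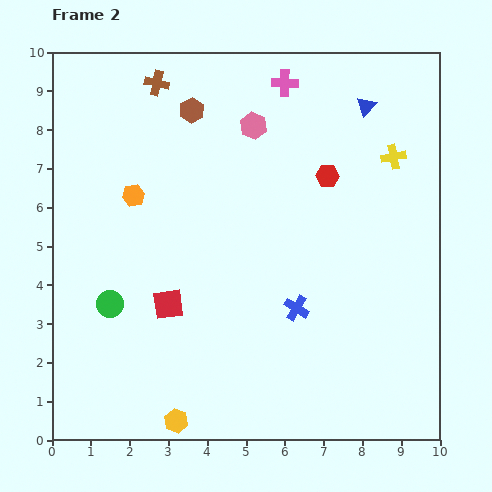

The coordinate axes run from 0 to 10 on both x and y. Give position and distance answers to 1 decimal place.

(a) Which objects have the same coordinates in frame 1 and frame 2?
the red hexagon, the orange hexagon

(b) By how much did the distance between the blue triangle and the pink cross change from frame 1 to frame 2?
-2.1

Distance in frame 1: 4.3. Distance in frame 2: 2.2.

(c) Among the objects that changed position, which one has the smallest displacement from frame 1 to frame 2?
the brown cross

(moved 0.7)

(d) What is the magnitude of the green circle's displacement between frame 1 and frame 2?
1.6

The green circle moved from (2.6, 2.4) to (1.5, 3.5), a distance of √(1.1² + 1.1²) ≈ 1.6.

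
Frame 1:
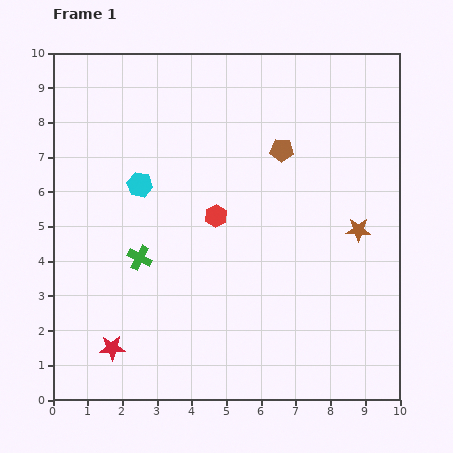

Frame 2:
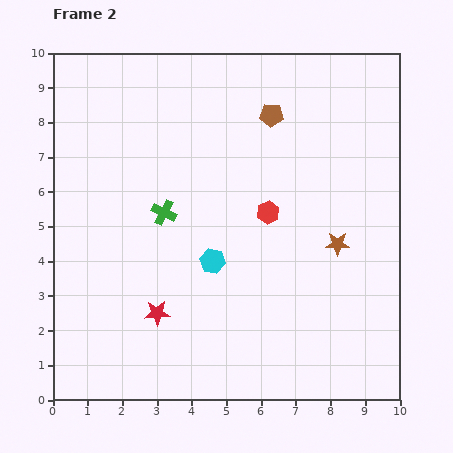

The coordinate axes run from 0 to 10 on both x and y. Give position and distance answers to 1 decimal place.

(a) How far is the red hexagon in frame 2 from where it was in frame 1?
1.5

The red hexagon moved from (4.7, 5.3) to (6.2, 5.4), a distance of √(1.5² + 0.1²) ≈ 1.5.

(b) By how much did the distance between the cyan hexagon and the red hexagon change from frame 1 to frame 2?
-0.3

Distance in frame 1: 2.4. Distance in frame 2: 2.1.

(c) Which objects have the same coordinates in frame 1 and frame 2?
none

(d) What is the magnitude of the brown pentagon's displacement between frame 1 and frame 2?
1.0

The brown pentagon moved from (6.6, 7.2) to (6.3, 8.2), a distance of √(0.3² + 1.0²) ≈ 1.0.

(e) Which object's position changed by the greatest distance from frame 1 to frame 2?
the cyan hexagon

(moved 3.0; next 1.6)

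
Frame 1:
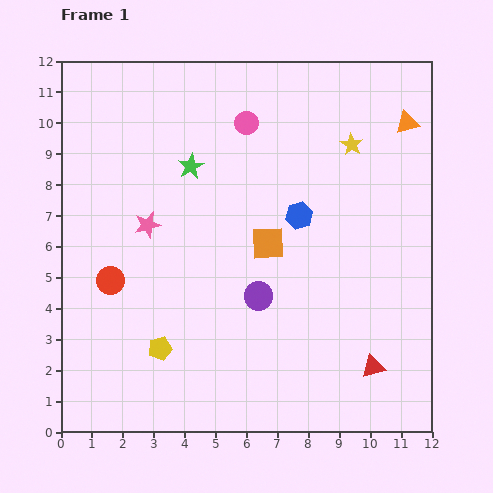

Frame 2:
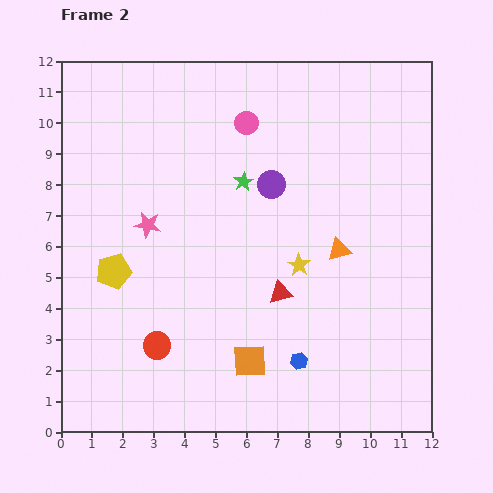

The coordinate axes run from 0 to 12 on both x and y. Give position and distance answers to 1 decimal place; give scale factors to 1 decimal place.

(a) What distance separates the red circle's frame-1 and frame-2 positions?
2.6

The red circle moved from (1.6, 4.9) to (3.1, 2.8), a distance of √(1.5² + 2.1²) ≈ 2.6.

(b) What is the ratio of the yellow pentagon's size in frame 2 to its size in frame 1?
1.5×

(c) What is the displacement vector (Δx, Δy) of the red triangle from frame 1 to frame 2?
(-3.0, 2.4)

The red triangle was at (10.1, 2.1) in frame 1 and (7.1, 4.5) in frame 2.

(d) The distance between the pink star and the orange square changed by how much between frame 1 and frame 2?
+1.6

Distance in frame 1: 3.9. Distance in frame 2: 5.5.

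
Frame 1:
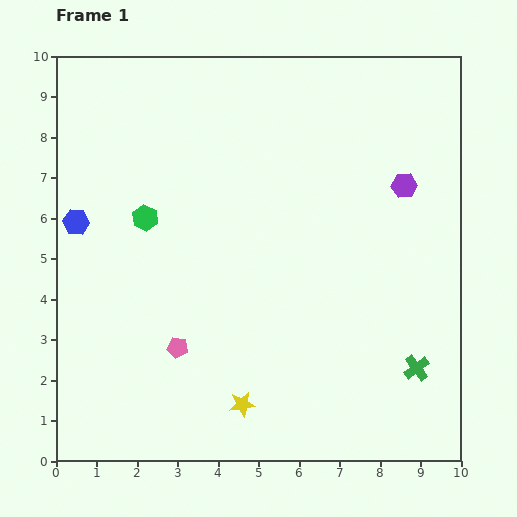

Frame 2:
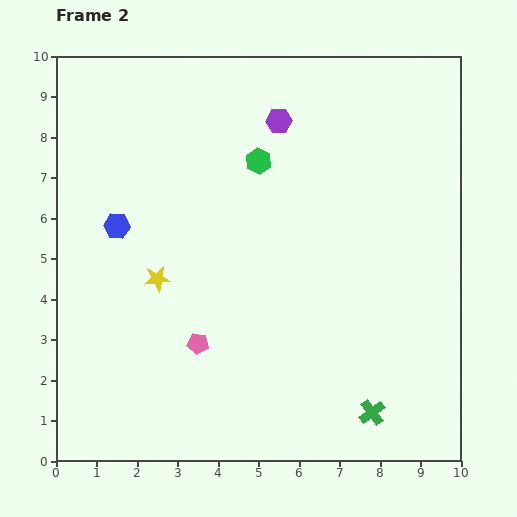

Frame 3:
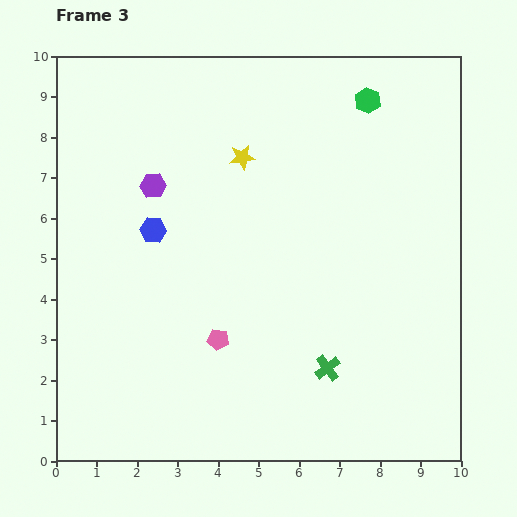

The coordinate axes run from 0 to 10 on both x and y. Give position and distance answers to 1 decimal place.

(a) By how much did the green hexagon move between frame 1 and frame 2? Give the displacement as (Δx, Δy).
(2.8, 1.4)

The green hexagon was at (2.2, 6.0) in frame 1 and (5.0, 7.4) in frame 2.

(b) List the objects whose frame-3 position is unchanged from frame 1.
none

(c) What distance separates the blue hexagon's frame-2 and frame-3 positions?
0.9

The blue hexagon moved from (1.5, 5.8) to (2.4, 5.7), a distance of √(0.9² + 0.1²) ≈ 0.9.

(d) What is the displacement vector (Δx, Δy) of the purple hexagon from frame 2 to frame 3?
(-3.1, -1.6)

The purple hexagon was at (5.5, 8.4) in frame 2 and (2.4, 6.8) in frame 3.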